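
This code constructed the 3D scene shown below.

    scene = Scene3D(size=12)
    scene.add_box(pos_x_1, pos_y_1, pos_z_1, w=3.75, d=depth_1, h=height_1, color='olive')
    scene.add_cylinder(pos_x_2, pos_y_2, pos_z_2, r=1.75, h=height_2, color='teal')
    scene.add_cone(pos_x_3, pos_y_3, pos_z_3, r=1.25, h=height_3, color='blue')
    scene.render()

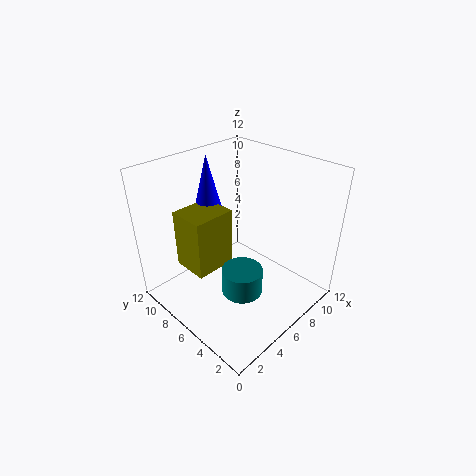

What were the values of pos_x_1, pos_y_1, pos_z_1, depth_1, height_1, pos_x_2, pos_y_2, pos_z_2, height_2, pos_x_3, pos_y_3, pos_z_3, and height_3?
pos_x_1 = 3, pos_y_1 = 7.5, pos_z_1 = 2.5, depth_1 = 3.25, height_1 = 5.25, pos_x_2 = 5.5, pos_y_2 = 5, pos_z_2 = 1.25, height_2 = 2.25, pos_x_3 = 6.5, pos_y_3 = 10.25, pos_z_3 = 7, height_3 = 5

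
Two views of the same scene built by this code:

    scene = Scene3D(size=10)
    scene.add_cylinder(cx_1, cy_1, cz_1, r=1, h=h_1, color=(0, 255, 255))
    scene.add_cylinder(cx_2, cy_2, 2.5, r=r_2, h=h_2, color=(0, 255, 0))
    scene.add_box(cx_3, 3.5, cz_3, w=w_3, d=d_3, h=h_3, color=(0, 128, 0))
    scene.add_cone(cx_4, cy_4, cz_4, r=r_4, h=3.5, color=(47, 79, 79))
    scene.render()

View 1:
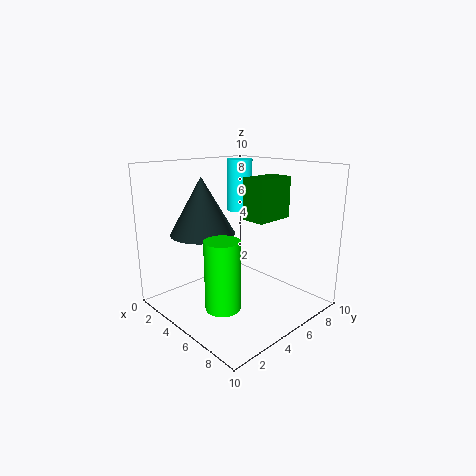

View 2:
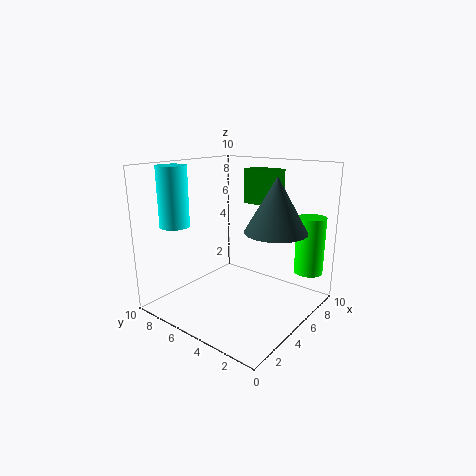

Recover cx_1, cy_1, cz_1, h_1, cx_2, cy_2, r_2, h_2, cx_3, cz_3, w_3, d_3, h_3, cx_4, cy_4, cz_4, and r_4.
cx_1 = 2; cy_1 = 8; cz_1 = 6; h_1 = 4; cx_2 = 8; cy_2 = 1; r_2 = 1; h_2 = 4; cx_3 = 7; cz_3 = 7; w_3 = 1.5; d_3 = 2.5; h_3 = 2.5; cx_4 = 5; cy_4 = 2; cz_4 = 6; r_4 = 2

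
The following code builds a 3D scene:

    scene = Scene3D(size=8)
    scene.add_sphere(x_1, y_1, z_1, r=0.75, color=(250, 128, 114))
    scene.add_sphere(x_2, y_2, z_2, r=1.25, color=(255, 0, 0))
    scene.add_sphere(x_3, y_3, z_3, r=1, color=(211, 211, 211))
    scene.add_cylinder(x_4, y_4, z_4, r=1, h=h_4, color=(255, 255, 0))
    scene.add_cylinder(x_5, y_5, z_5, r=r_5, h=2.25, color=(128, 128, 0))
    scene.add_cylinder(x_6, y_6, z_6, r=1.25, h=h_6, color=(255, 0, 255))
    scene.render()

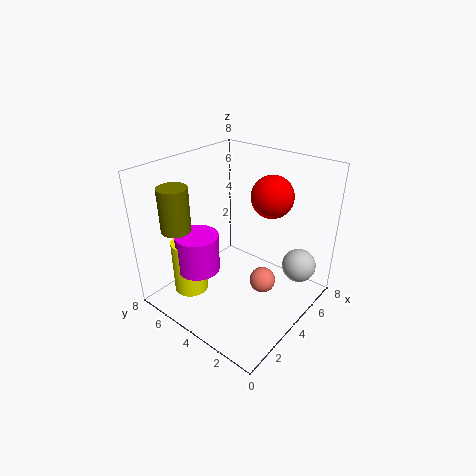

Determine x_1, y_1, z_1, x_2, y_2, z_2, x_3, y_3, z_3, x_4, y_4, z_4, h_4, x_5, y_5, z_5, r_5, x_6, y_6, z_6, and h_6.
x_1 = 4.75; y_1 = 2.75; z_1 = 1.25; x_2 = 6.5; y_2 = 3.5; z_2 = 5.75; x_3 = 6.75; y_3 = 1.5; z_3 = 1.75; x_4 = 2.5; y_4 = 6.5; z_4 = 0.25; h_4 = 3.25; x_5 = 1; y_5 = 5.5; z_5 = 5.25; r_5 = 0.75; x_6 = 2.75; y_6 = 6; z_6 = 1.75; h_6 = 2.25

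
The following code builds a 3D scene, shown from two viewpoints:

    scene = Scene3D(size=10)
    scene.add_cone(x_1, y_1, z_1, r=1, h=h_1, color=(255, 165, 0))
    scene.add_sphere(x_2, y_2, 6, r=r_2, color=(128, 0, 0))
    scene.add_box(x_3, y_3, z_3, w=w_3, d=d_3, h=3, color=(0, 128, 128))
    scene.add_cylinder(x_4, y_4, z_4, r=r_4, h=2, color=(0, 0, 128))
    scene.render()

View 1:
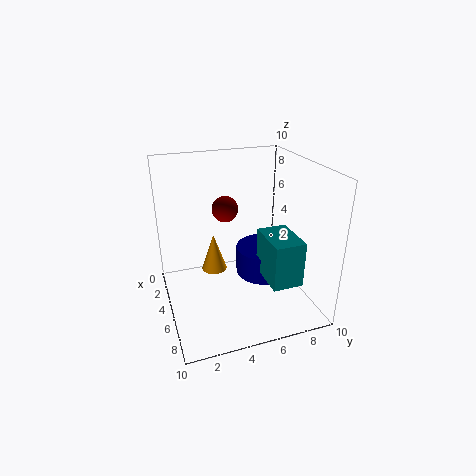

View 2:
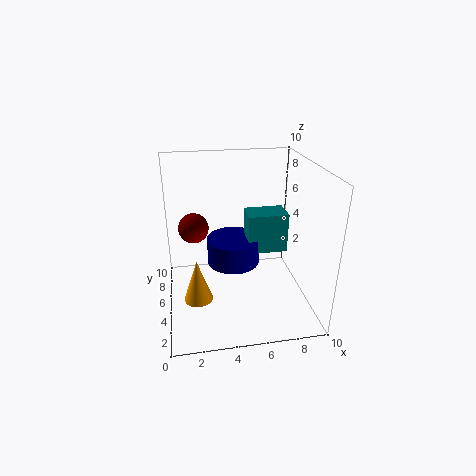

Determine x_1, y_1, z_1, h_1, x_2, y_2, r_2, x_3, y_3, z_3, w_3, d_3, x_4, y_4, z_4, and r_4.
x_1 = 2; y_1 = 4; z_1 = 1; h_1 = 3; x_2 = 2; y_2 = 5; r_2 = 1; x_3 = 6; y_3 = 6; z_3 = 3; w_3 = 3; d_3 = 2; x_4 = 5; y_4 = 7; z_4 = 2; r_4 = 2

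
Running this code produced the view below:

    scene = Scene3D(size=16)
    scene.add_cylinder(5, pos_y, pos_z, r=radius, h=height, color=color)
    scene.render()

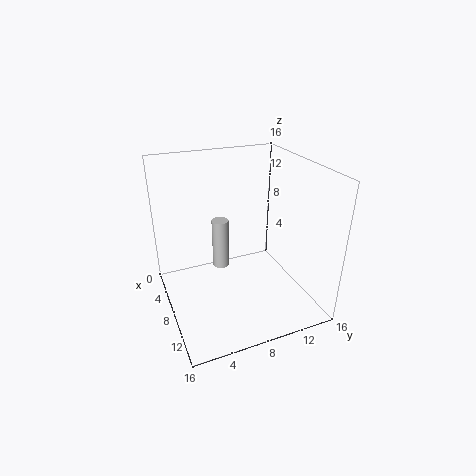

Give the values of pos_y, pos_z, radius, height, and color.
pos_y = 7
pos_z = 3
radius = 1
height = 6
color = 'lightgray'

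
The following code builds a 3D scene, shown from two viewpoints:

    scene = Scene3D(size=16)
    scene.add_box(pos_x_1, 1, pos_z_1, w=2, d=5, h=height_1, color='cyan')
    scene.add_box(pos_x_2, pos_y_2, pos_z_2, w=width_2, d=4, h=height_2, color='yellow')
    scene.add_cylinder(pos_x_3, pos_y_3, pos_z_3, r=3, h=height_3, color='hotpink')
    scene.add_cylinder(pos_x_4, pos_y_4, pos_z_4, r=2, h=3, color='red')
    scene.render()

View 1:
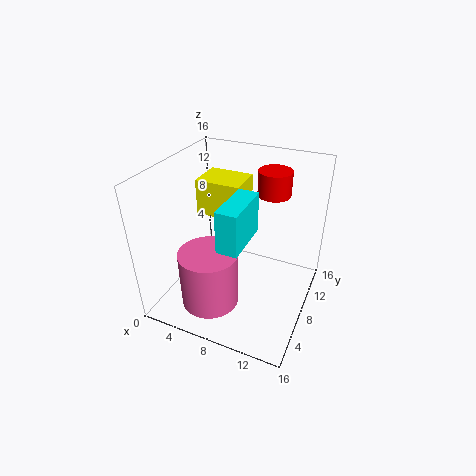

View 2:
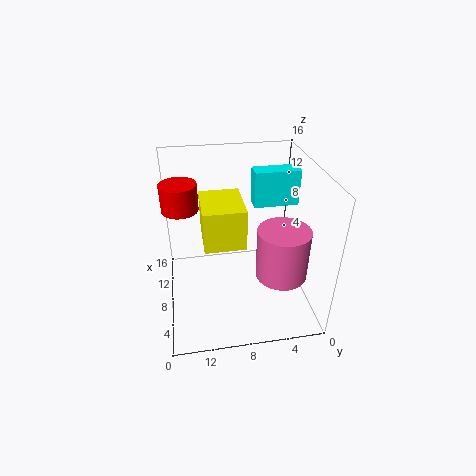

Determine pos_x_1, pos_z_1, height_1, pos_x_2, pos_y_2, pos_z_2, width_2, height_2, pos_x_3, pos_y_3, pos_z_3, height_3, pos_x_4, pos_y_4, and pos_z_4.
pos_x_1 = 9
pos_z_1 = 11
height_1 = 4
pos_x_2 = 3
pos_y_2 = 8
pos_z_2 = 10
width_2 = 5
height_2 = 4
pos_x_3 = 7
pos_y_3 = 3
pos_z_3 = 3
height_3 = 6
pos_x_4 = 10
pos_y_4 = 14
pos_z_4 = 11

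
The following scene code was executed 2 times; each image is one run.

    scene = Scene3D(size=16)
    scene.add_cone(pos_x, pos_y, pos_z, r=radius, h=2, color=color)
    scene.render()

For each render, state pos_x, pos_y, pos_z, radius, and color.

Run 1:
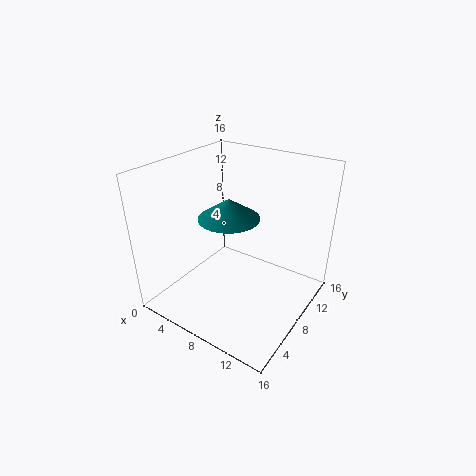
pos_x = 9, pos_y = 5, pos_z = 12, radius = 3, color = 'teal'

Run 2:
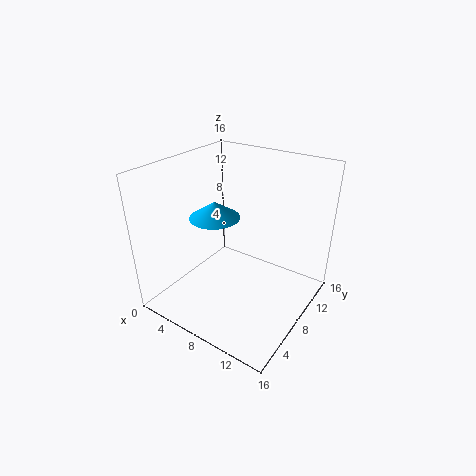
pos_x = 4, pos_y = 9, pos_z = 9, radius = 3, color = 'deepskyblue'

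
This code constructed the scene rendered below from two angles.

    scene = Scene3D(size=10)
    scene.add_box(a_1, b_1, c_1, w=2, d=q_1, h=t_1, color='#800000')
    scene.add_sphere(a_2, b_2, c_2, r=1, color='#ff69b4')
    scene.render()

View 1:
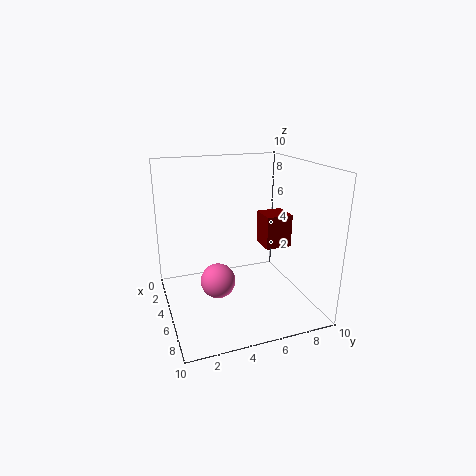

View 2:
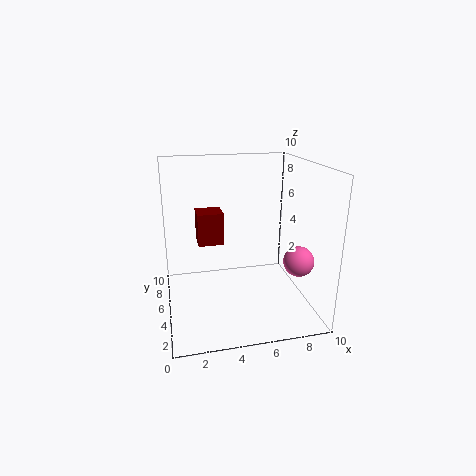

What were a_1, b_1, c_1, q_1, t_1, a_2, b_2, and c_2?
a_1 = 2.5
b_1 = 7.5
c_1 = 3.5
q_1 = 2
t_1 = 2.5
a_2 = 8.5
b_2 = 2.5
c_2 = 4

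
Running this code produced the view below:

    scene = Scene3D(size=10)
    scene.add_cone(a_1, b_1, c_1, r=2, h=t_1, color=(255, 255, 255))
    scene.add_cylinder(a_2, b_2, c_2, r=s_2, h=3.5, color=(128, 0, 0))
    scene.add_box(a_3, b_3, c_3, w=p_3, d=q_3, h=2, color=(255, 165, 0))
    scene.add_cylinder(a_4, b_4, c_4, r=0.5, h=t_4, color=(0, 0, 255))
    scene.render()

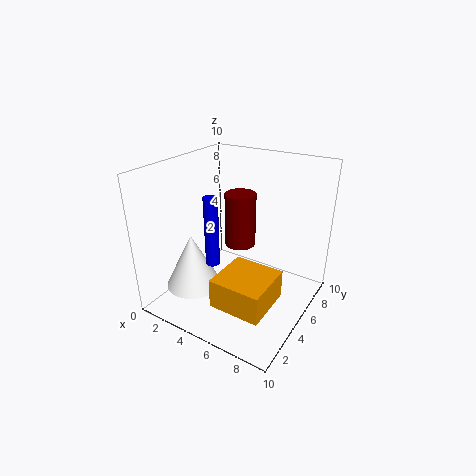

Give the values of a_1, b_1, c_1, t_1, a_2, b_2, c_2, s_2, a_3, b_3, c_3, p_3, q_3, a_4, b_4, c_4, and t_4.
a_1 = 2, b_1 = 3.5, c_1 = 1, t_1 = 4, a_2 = 5.5, b_2 = 4.5, c_2 = 5, s_2 = 1, a_3 = 5, b_3 = 1.5, c_3 = 1.5, p_3 = 3.5, q_3 = 3.5, a_4 = 3.5, b_4 = 4, c_4 = 3, t_4 = 5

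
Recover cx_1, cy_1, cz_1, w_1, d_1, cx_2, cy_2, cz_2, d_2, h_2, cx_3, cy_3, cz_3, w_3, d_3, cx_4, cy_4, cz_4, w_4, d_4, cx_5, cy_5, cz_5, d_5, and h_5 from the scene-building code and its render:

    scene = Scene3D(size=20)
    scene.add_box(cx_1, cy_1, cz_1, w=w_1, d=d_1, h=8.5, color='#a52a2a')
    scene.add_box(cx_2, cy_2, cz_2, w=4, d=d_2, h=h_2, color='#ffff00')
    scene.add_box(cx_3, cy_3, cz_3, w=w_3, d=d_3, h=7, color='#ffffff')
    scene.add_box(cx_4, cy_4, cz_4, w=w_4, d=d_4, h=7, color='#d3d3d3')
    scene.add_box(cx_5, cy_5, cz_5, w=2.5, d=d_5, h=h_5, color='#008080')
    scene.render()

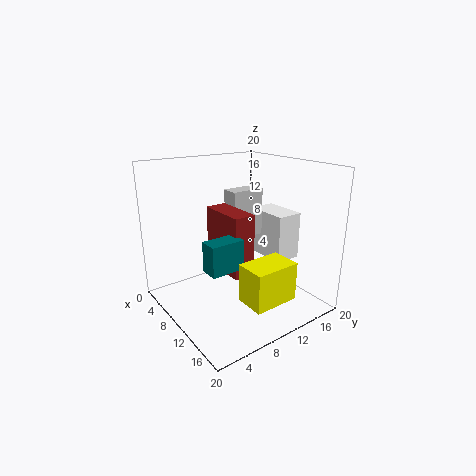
cx_1 = 6, cy_1 = 7.5, cz_1 = 5.5, w_1 = 7, d_1 = 3, cx_2 = 15, cy_2 = 6.5, cz_2 = 4, d_2 = 6, h_2 = 5, cx_3 = 6, cy_3 = 15.5, cz_3 = 5.5, w_3 = 6.5, d_3 = 4, cx_4 = 6, cy_4 = 10.5, cz_4 = 9, w_4 = 2.5, d_4 = 5, cx_5 = 11.5, cy_5 = 3.5, cz_5 = 7.5, d_5 = 4.5, h_5 = 4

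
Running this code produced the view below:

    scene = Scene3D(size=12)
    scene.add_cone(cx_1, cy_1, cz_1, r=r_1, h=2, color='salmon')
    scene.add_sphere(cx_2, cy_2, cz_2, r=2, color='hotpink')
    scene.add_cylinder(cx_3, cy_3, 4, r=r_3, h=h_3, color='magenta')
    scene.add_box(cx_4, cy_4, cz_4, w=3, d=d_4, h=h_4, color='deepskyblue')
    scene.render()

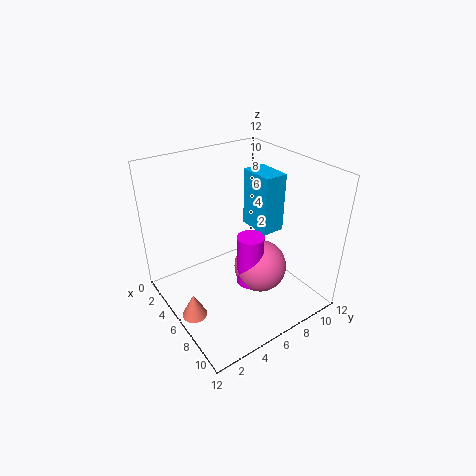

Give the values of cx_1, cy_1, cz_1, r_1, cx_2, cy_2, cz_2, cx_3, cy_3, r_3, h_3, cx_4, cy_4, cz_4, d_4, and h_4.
cx_1 = 7
cy_1 = 1
cz_1 = 1
r_1 = 1
cx_2 = 9
cy_2 = 6
cz_2 = 5
cx_3 = 9
cy_3 = 5
r_3 = 1
h_3 = 4
cx_4 = 4
cy_4 = 8
cz_4 = 6
d_4 = 2
h_4 = 5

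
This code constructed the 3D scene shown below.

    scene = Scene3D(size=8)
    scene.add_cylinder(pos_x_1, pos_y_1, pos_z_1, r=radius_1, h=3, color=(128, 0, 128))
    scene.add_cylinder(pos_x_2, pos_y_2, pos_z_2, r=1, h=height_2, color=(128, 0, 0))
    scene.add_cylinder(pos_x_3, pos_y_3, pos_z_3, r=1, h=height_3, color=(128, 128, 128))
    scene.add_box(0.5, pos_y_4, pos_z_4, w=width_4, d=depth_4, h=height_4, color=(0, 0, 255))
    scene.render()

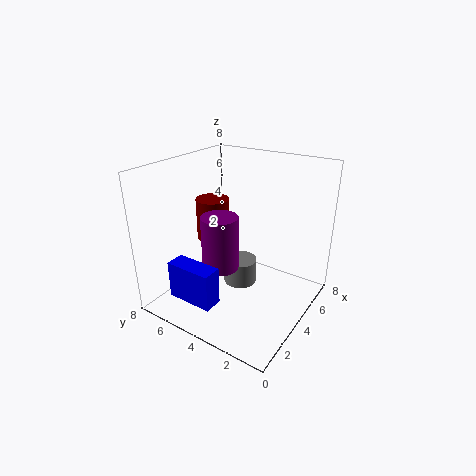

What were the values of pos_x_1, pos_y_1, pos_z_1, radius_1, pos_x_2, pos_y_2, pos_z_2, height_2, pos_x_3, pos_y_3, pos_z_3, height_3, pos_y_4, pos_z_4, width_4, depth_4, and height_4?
pos_x_1 = 3; pos_y_1 = 4.5; pos_z_1 = 2.5; radius_1 = 1; pos_x_2 = 5; pos_y_2 = 6.5; pos_z_2 = 3; height_2 = 2.5; pos_x_3 = 5; pos_y_3 = 4.5; pos_z_3 = 0.5; height_3 = 1.5; pos_y_4 = 3.5; pos_z_4 = 1.5; width_4 = 1; depth_4 = 2.5; height_4 = 2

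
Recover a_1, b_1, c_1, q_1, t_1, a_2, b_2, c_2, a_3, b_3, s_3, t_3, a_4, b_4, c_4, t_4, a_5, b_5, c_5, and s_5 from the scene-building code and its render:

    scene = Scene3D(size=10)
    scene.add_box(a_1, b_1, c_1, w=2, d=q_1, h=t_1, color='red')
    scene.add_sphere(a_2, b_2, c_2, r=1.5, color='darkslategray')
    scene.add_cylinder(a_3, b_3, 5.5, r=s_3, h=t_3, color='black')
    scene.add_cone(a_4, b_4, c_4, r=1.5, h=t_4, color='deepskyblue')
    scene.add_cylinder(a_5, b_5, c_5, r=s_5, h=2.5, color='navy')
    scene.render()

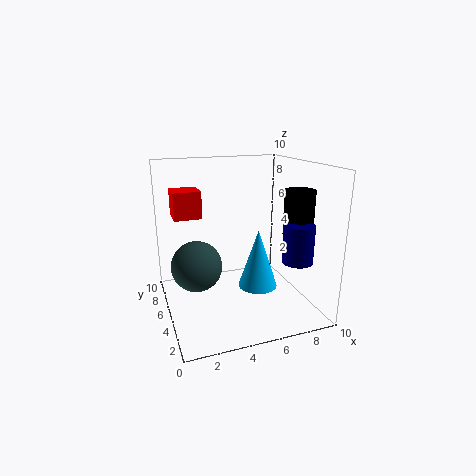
a_1 = 1
b_1 = 7
c_1 = 6
q_1 = 2
t_1 = 2
a_2 = 1.5
b_2 = 2.5
c_2 = 4.5
a_3 = 8.5
b_3 = 3
s_3 = 1
t_3 = 3
a_4 = 7
b_4 = 6
c_4 = 0.5
t_4 = 4.5
a_5 = 8
b_5 = 2
c_5 = 4
s_5 = 1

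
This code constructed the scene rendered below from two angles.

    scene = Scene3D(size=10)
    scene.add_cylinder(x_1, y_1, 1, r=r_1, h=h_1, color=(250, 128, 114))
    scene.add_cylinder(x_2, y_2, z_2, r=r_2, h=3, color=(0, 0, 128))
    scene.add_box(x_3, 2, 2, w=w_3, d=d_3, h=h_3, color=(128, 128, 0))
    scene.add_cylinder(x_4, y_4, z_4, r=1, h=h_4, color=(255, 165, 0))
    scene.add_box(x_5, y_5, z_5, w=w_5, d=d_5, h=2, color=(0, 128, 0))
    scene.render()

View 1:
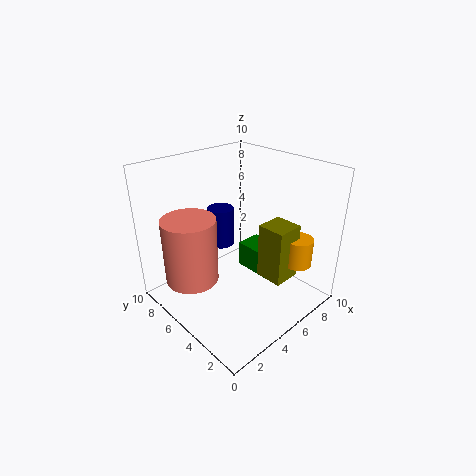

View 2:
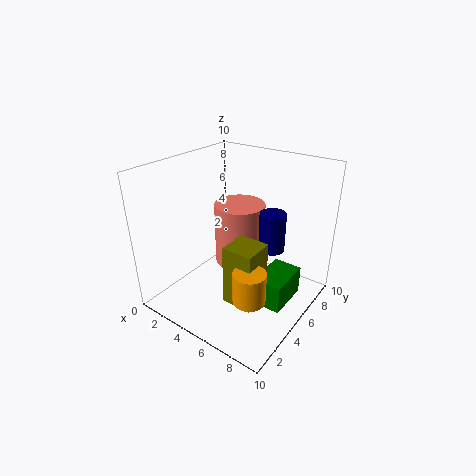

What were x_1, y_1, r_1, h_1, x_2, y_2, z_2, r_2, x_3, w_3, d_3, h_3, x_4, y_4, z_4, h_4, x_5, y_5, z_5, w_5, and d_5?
x_1 = 3, y_1 = 8, r_1 = 2, h_1 = 5, x_2 = 6, y_2 = 8, z_2 = 3, r_2 = 1, x_3 = 6, w_3 = 2, d_3 = 2, h_3 = 4, x_4 = 8, y_4 = 2, z_4 = 3, h_4 = 2, x_5 = 7, y_5 = 4, z_5 = 1, w_5 = 2, d_5 = 3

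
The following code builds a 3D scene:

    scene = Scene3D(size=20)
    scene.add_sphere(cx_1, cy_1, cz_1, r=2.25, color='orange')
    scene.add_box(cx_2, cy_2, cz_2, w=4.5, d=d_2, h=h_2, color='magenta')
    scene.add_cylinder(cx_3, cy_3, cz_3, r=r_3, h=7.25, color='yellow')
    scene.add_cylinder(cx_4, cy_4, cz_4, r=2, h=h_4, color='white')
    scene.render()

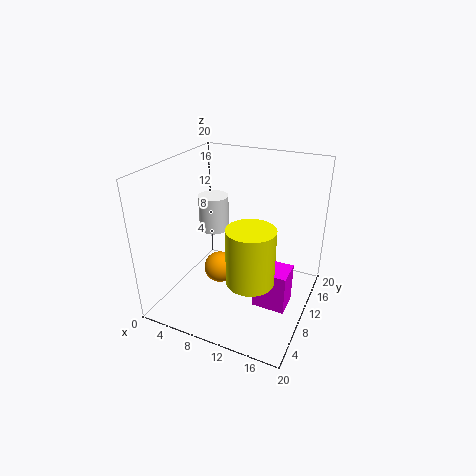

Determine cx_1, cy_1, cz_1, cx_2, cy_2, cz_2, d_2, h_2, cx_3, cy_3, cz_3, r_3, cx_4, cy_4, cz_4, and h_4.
cx_1 = 7.25, cy_1 = 9.5, cz_1 = 4.75, cx_2 = 13.5, cy_2 = 7, cz_2 = 1.75, d_2 = 3.75, h_2 = 5.5, cx_3 = 14, cy_3 = 5, cz_3 = 7.25, r_3 = 3, cx_4 = 6.75, cy_4 = 9.25, cz_4 = 11.25, h_4 = 4.75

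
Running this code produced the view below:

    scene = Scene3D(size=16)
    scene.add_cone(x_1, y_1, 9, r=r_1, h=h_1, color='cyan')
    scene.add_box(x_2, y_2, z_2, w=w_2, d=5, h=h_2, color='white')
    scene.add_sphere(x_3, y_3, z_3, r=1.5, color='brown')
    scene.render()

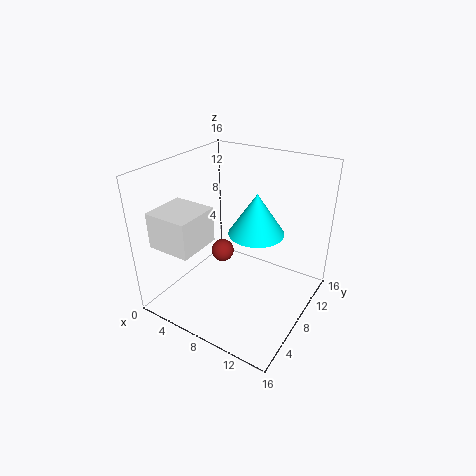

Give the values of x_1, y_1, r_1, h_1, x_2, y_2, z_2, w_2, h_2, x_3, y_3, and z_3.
x_1 = 10
y_1 = 8.5
r_1 = 3
h_1 = 4.5
x_2 = 0.5
y_2 = 2
z_2 = 7.5
w_2 = 5
h_2 = 4
x_3 = 3
y_3 = 12
z_3 = 2.5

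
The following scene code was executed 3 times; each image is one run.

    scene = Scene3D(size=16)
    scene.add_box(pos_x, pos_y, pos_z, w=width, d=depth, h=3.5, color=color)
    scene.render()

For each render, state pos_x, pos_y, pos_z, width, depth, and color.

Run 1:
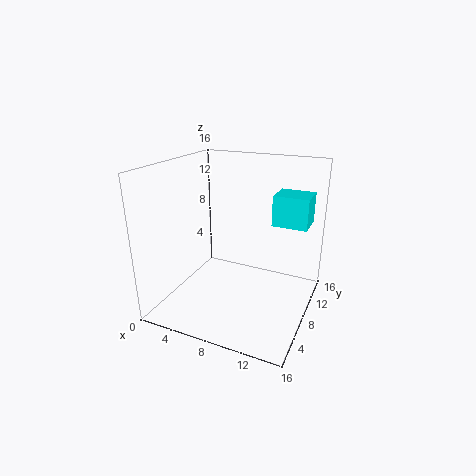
pos_x = 11
pos_y = 10.5
pos_z = 9
width = 4
depth = 3.5
color = 'cyan'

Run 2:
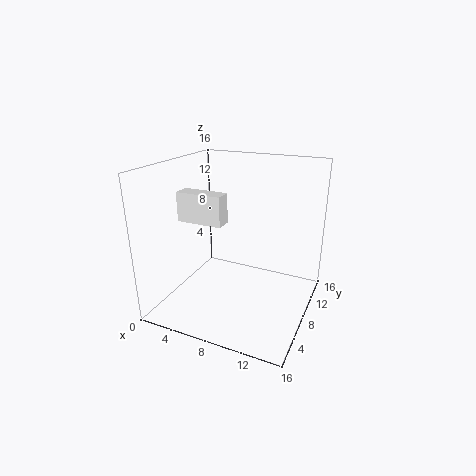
pos_x = 0.5
pos_y = 7.5
pos_z = 9
width = 5.5
depth = 2
color = 'white'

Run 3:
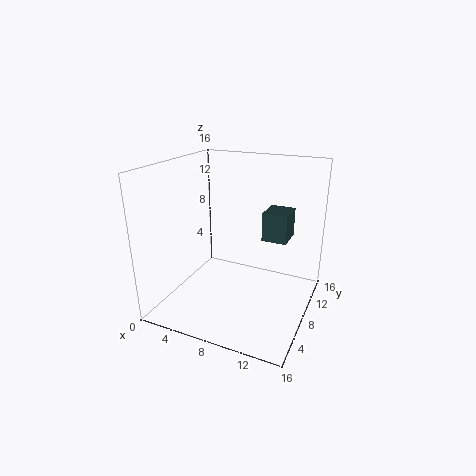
pos_x = 9.5
pos_y = 11.5
pos_z = 6.5
width = 3
depth = 3.5
color = 'darkslategray'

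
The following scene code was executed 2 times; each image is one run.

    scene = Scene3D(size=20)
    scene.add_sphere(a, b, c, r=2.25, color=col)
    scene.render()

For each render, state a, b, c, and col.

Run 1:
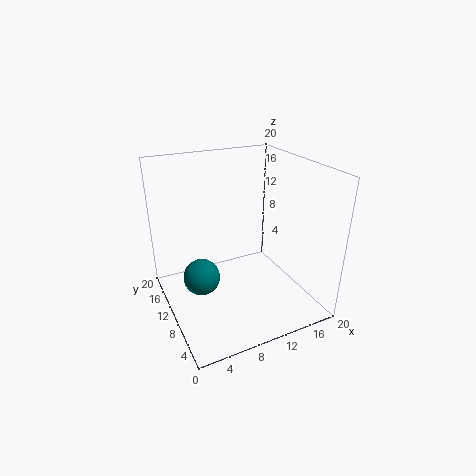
a = 3.25
b = 6.5
c = 7.75
col = 'teal'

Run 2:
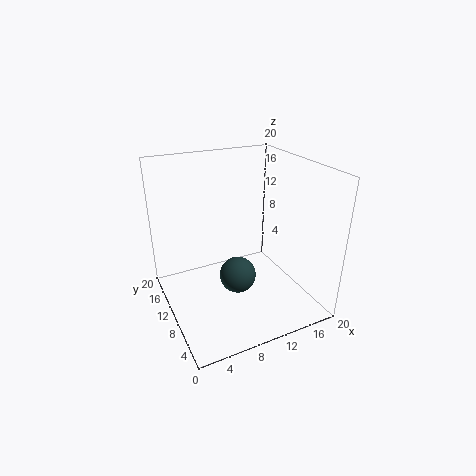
a = 7.5
b = 5
c = 7.75
col = 'darkslategray'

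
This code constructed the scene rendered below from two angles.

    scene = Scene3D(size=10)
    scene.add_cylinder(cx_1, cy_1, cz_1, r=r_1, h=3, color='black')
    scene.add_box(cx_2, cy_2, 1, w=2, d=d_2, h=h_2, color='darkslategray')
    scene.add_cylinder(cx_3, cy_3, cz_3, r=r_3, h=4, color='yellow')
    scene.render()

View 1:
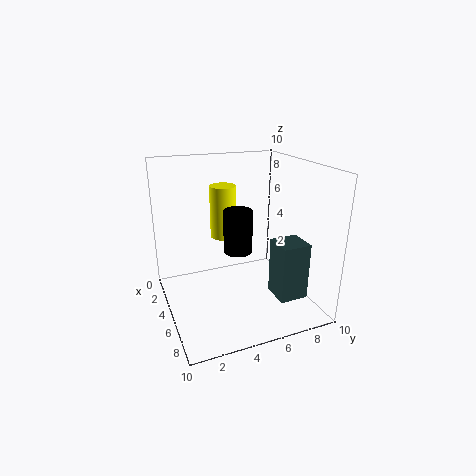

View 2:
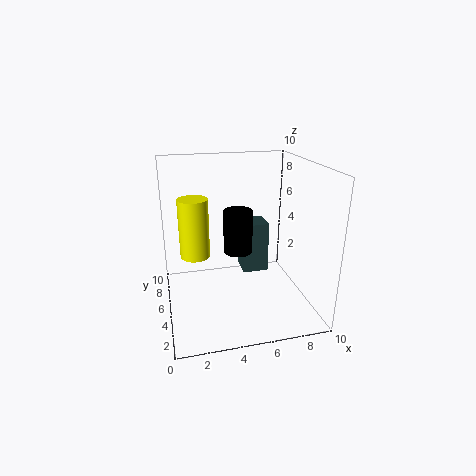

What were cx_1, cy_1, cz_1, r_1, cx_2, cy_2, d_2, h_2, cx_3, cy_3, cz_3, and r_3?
cx_1 = 5, cy_1 = 5, cz_1 = 4, r_1 = 1, cx_2 = 6, cy_2 = 7, d_2 = 2, h_2 = 4, cx_3 = 2, cy_3 = 5, cz_3 = 4, r_3 = 1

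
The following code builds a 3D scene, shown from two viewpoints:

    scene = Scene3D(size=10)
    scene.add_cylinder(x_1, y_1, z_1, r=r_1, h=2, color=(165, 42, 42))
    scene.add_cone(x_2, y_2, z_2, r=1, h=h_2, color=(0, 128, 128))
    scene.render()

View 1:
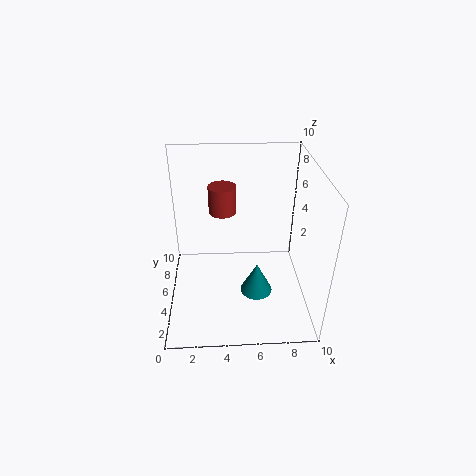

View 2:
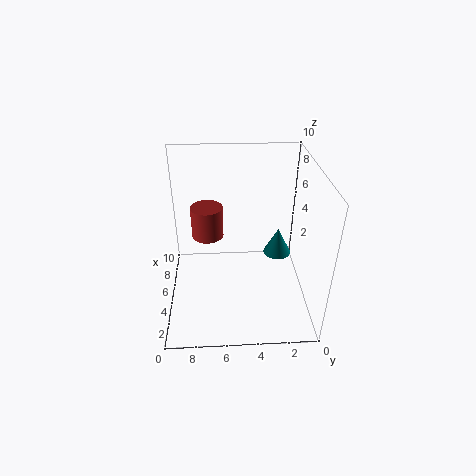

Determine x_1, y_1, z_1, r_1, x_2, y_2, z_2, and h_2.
x_1 = 4
y_1 = 7
z_1 = 6
r_1 = 1
x_2 = 6
y_2 = 2
z_2 = 3
h_2 = 2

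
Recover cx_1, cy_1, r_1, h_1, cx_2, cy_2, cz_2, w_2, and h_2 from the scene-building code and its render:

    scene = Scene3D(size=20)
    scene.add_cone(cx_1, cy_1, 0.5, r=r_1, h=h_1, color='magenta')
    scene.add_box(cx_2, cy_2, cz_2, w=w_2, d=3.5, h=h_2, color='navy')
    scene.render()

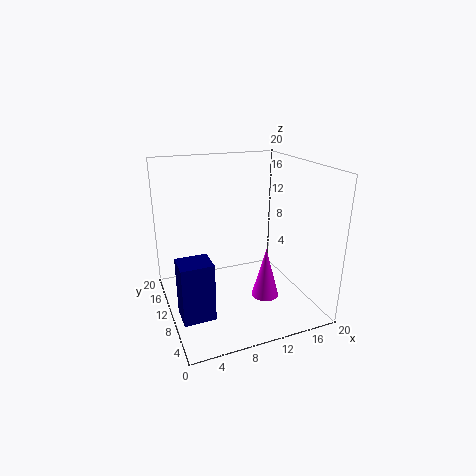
cx_1 = 14, cy_1 = 9, r_1 = 2, h_1 = 7.5, cx_2 = 0.5, cy_2 = 3.5, cz_2 = 2.5, w_2 = 4, h_2 = 7.5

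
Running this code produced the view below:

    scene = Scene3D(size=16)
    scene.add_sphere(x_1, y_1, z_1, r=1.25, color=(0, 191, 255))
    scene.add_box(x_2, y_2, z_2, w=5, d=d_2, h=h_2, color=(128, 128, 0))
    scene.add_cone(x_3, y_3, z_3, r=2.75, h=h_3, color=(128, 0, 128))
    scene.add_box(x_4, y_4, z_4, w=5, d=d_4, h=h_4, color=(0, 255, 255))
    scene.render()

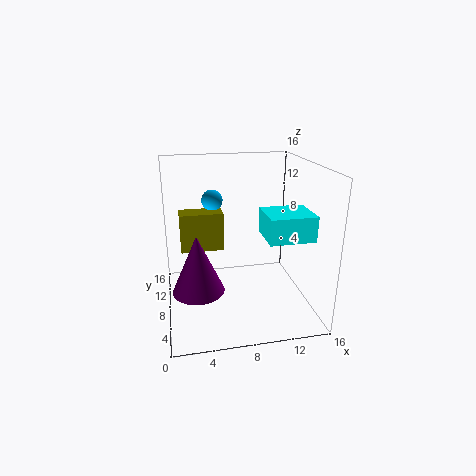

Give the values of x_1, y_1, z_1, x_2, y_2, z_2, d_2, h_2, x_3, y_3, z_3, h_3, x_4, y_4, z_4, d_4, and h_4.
x_1 = 5.75
y_1 = 12.25
z_1 = 11.25
x_2 = 1.75
y_2 = 10
z_2 = 5.75
d_2 = 2.5
h_2 = 4.5
x_3 = 3.25
y_3 = 5.75
z_3 = 3.25
h_3 = 6.25
x_4 = 10.5
y_4 = 4
z_4 = 8.5
d_4 = 4.5
h_4 = 2.75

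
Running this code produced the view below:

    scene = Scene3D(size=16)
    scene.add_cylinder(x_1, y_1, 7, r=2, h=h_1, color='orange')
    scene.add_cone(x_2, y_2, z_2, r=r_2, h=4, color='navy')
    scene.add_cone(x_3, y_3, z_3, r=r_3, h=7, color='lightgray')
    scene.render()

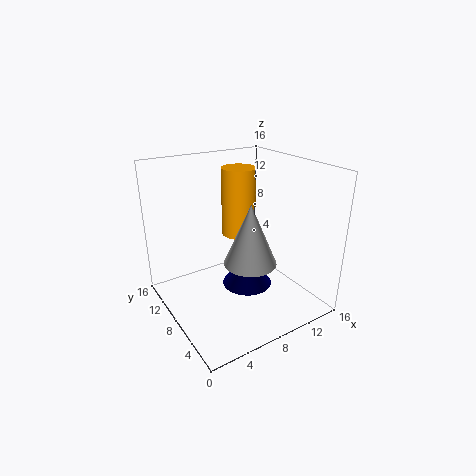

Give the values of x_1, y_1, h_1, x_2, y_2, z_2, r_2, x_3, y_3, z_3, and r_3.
x_1 = 10, y_1 = 11, h_1 = 8, x_2 = 10, y_2 = 9, z_2 = 1, r_2 = 3, x_3 = 9, y_3 = 7, z_3 = 5, r_3 = 3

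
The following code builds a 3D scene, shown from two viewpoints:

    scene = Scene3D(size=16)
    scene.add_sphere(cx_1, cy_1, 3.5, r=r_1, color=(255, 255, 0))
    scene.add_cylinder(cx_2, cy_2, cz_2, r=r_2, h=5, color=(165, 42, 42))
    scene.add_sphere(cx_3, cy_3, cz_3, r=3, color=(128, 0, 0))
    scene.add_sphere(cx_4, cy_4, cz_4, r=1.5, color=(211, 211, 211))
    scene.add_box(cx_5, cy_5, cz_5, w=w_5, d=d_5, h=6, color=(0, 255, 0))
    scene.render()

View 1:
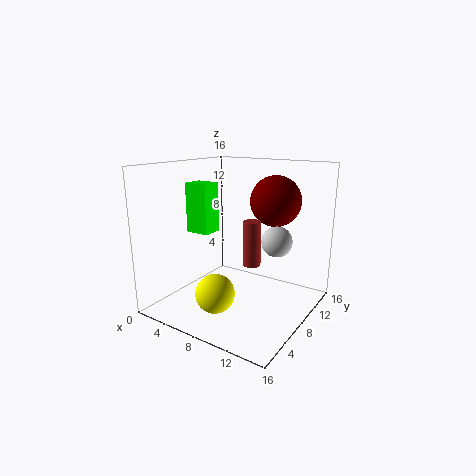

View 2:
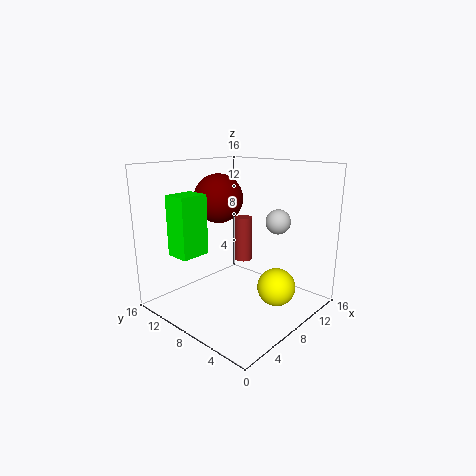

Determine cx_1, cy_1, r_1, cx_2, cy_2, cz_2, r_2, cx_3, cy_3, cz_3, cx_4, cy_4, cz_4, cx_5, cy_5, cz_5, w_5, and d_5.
cx_1 = 8.5; cy_1 = 3; r_1 = 2; cx_2 = 9.5; cy_2 = 8.5; cz_2 = 5; r_2 = 1; cx_3 = 10; cy_3 = 13; cz_3 = 11.5; cx_4 = 13.5; cy_4 = 6.5; cz_4 = 9; cx_5 = 0.5; cy_5 = 8; cz_5 = 7.5; w_5 = 3; d_5 = 2.5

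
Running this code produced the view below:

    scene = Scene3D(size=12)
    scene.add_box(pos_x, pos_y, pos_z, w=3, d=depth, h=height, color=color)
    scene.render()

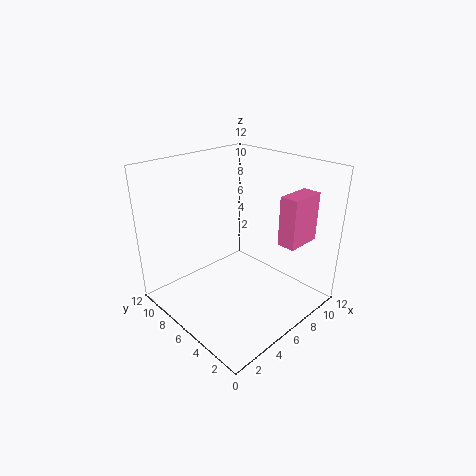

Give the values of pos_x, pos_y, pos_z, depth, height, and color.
pos_x = 7.5; pos_y = 1.5; pos_z = 6; depth = 1.5; height = 4; color = 'hotpink'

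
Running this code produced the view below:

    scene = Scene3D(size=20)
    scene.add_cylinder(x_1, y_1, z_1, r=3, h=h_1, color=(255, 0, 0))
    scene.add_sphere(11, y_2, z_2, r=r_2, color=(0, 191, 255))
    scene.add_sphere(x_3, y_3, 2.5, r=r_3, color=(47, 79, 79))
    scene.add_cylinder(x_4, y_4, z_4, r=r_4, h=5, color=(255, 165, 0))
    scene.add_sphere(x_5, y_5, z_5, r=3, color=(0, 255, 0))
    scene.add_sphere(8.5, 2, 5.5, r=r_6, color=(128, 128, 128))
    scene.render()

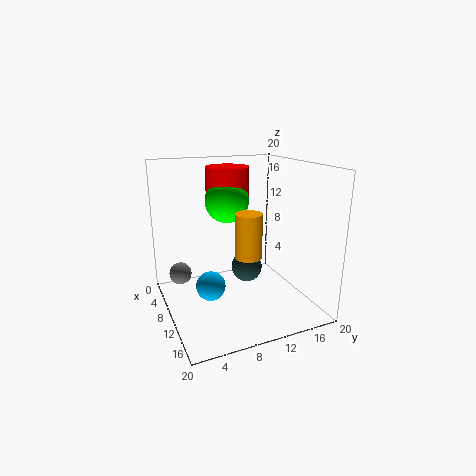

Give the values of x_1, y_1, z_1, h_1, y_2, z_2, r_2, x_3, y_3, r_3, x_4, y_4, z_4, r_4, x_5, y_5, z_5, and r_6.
x_1 = 7.5
y_1 = 9.5
z_1 = 15
h_1 = 4.5
y_2 = 5.5
z_2 = 4
r_2 = 2
x_3 = 4.5
y_3 = 14
r_3 = 2.5
x_4 = 18.5
y_4 = 7.5
z_4 = 11
r_4 = 1.5
x_5 = 8.5
y_5 = 9
z_5 = 15
r_6 = 1.5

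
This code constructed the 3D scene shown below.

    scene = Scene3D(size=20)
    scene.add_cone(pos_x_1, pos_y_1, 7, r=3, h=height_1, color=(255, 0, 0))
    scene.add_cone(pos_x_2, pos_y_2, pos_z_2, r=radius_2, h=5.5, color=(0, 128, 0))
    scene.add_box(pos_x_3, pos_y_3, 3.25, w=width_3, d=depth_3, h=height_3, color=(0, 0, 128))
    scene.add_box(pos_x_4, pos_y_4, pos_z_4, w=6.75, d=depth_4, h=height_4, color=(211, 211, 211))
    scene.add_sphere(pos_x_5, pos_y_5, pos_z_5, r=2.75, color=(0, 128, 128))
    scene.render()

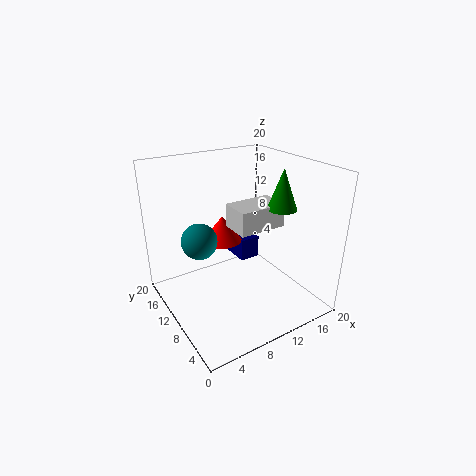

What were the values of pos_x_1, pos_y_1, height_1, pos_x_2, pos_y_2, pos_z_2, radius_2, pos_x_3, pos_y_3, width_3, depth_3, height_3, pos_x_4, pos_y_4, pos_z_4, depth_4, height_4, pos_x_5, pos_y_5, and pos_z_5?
pos_x_1 = 10.75, pos_y_1 = 15.75, height_1 = 4, pos_x_2 = 15, pos_y_2 = 7, pos_z_2 = 14.25, radius_2 = 2, pos_x_3 = 13.25, pos_y_3 = 14, width_3 = 3.25, depth_3 = 4.75, height_3 = 3.5, pos_x_4 = 9, pos_y_4 = 7.25, pos_z_4 = 11.5, depth_4 = 4.25, height_4 = 3.25, pos_x_5 = 6.75, pos_y_5 = 15.75, pos_z_5 = 7.75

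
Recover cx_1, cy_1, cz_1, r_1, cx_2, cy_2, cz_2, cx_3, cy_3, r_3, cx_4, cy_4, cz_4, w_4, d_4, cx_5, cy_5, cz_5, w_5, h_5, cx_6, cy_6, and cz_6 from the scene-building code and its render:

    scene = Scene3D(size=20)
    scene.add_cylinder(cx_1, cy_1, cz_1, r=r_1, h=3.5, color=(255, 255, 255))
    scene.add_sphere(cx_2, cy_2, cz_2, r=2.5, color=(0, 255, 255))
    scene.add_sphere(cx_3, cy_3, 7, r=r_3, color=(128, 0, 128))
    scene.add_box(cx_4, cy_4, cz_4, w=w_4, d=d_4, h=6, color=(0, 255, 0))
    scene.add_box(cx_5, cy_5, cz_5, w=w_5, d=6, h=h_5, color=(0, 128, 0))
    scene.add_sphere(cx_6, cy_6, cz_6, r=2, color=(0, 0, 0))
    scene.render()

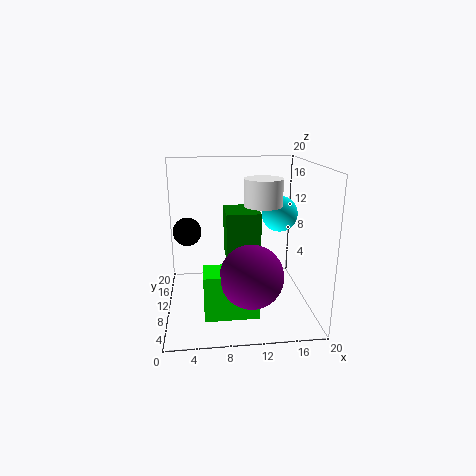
cx_1 = 13
cy_1 = 8
cz_1 = 15
r_1 = 2.5
cx_2 = 16
cy_2 = 11
cz_2 = 13
cx_3 = 11
cy_3 = 4
r_3 = 4
cx_4 = 5
cy_4 = 3
cz_4 = 1.5
w_4 = 7
d_4 = 4
cx_5 = 8.5
cy_5 = 11
cz_5 = 6
w_5 = 5
h_5 = 7
cx_6 = 3
cy_6 = 12
cz_6 = 10.5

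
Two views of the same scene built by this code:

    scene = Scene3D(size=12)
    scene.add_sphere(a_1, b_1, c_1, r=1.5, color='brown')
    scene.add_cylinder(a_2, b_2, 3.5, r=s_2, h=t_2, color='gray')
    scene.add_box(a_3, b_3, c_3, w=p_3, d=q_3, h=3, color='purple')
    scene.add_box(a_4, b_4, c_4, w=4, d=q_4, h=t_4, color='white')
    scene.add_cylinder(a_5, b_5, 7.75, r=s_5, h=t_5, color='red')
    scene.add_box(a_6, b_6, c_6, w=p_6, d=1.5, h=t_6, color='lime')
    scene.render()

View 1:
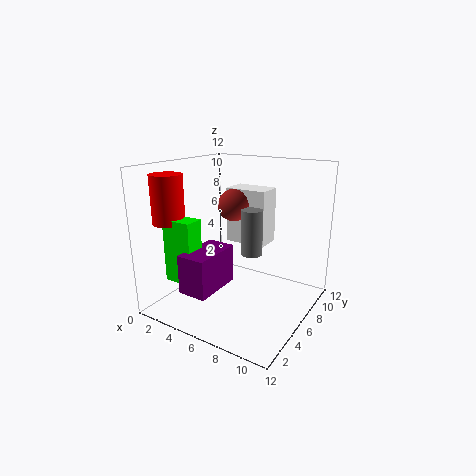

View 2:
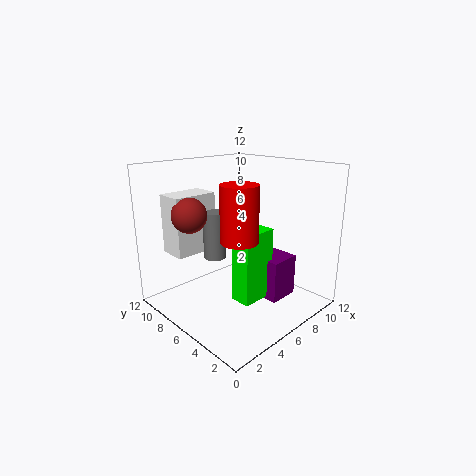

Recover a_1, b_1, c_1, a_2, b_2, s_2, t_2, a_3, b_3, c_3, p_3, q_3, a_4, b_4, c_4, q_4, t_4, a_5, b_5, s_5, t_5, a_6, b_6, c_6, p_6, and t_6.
a_1 = 3.5; b_1 = 9.25; c_1 = 7.75; a_2 = 5.75; b_2 = 8.75; s_2 = 1; t_2 = 4.25; a_3 = 4.25; b_3 = 0.5; c_3 = 3; p_3 = 2.25; q_3 = 4; a_4 = 2.5; b_4 = 9.5; c_4 = 4; q_4 = 2.5; t_4 = 5.25; a_5 = 2.25; b_5 = 2; s_5 = 1.25; t_5 = 3.75; a_6 = 2.25; b_6 = 1.25; c_6 = 3.25; p_6 = 2.5; t_6 = 5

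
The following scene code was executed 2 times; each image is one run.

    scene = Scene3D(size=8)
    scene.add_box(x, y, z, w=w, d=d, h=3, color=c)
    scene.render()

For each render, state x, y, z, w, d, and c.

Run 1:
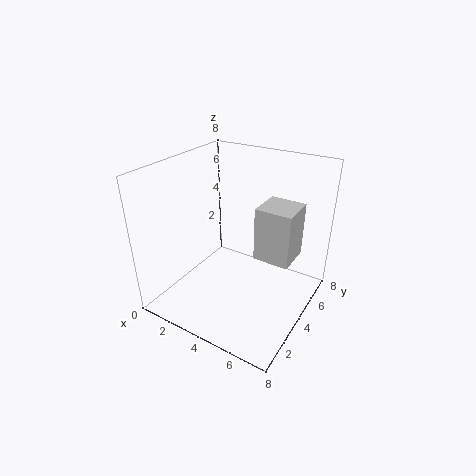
x = 5; y = 4; z = 3; w = 2; d = 2; c = 'lightgray'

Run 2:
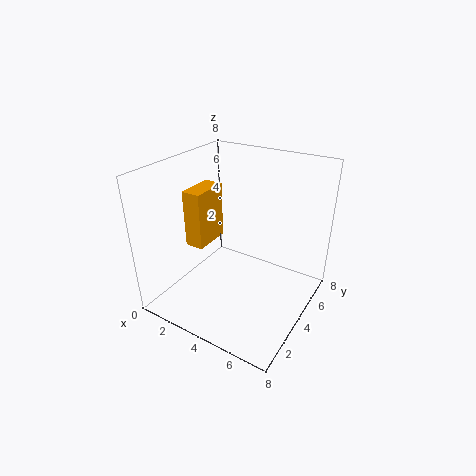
x = 2; y = 2; z = 4; w = 1; d = 2; c = 'orange'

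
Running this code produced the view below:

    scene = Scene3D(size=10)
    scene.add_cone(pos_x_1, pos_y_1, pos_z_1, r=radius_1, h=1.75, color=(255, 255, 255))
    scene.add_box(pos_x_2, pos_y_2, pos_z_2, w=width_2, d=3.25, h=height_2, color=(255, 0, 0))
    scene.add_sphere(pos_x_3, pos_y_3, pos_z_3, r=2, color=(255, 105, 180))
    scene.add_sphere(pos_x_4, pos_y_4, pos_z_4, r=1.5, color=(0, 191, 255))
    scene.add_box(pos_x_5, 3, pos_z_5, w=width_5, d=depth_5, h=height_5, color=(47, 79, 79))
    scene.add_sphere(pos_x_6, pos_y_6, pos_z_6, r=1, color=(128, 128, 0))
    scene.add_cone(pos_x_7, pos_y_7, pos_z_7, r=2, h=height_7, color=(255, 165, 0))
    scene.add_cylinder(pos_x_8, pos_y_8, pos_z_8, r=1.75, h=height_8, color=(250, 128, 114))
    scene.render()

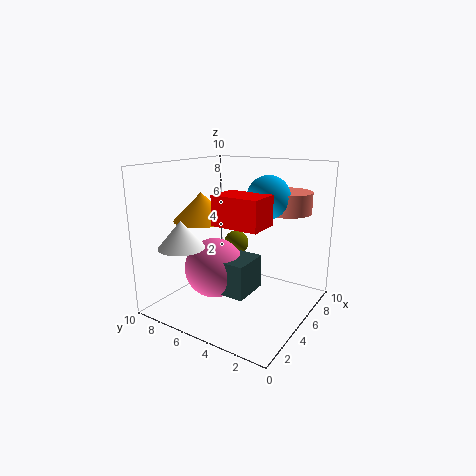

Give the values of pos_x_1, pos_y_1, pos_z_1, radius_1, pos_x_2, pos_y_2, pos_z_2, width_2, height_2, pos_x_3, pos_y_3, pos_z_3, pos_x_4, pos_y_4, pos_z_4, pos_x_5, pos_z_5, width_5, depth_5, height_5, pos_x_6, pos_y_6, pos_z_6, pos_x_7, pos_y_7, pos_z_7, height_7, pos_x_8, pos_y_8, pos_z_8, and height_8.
pos_x_1 = 1.5; pos_y_1 = 7; pos_z_1 = 5; radius_1 = 1.5; pos_x_2 = 3; pos_y_2 = 2.5; pos_z_2 = 6.25; width_2 = 2.25; height_2 = 2; pos_x_3 = 3.25; pos_y_3 = 5.75; pos_z_3 = 3.25; pos_x_4 = 6.5; pos_y_4 = 3.5; pos_z_4 = 7.75; pos_x_5 = 2.25; pos_z_5 = 2; width_5 = 2.5; depth_5 = 2; height_5 = 2.25; pos_x_6 = 8.25; pos_y_6 = 7.25; pos_z_6 = 3.25; pos_x_7 = 4.5; pos_y_7 = 7.75; pos_z_7 = 6; height_7 = 2; pos_x_8 = 8; pos_y_8 = 2.75; pos_z_8 = 6.5; height_8 = 1.5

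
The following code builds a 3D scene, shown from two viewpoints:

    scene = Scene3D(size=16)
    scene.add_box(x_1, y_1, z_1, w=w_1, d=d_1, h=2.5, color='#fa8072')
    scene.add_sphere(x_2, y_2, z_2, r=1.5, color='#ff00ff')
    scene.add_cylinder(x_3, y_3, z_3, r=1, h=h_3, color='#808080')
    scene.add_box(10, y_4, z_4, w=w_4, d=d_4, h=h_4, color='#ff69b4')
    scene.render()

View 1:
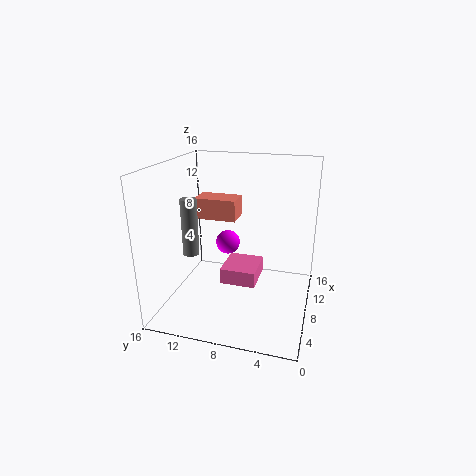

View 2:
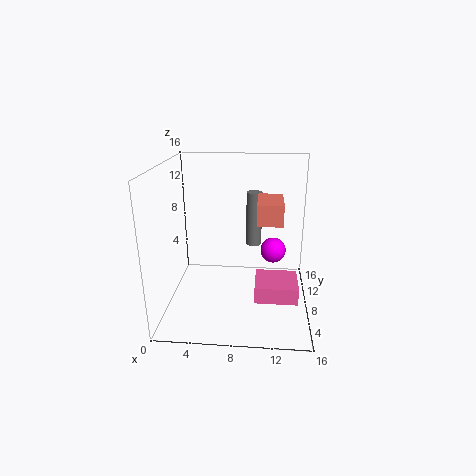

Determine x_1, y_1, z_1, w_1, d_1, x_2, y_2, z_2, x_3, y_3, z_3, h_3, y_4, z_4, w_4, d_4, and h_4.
x_1 = 10; y_1 = 9; z_1 = 9; w_1 = 3; d_1 = 5; x_2 = 12; y_2 = 10.5; z_2 = 5.5; x_3 = 9.5; y_3 = 14.5; z_3 = 4.5; h_3 = 7; y_4 = 6.5; z_4 = 0.5; w_4 = 5; d_4 = 4.5; h_4 = 2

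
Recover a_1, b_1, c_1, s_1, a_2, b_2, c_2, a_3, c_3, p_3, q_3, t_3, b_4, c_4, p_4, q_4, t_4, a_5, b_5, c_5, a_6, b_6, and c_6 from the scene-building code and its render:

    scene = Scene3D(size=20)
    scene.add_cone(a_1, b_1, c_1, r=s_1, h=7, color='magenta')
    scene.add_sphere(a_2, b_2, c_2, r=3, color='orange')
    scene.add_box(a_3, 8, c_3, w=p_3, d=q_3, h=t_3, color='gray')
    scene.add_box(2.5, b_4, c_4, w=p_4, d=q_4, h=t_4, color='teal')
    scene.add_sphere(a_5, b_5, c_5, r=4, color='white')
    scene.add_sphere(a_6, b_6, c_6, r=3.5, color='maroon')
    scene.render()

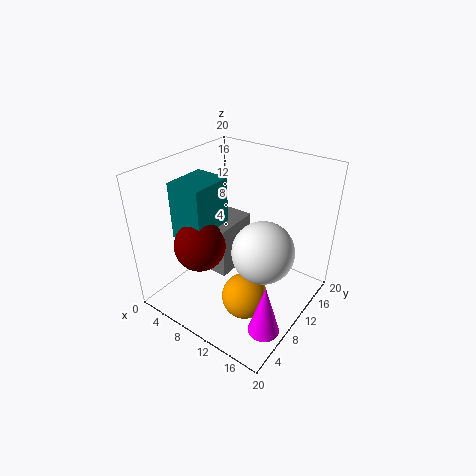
a_1 = 18, b_1 = 4.5, c_1 = 2, s_1 = 2, a_2 = 14, b_2 = 6, c_2 = 4.5, a_3 = 5, c_3 = 4, p_3 = 4, q_3 = 6.5, t_3 = 7.5, b_4 = 5, c_4 = 10, p_4 = 5, q_4 = 6, t_4 = 8, a_5 = 15, b_5 = 8.5, c_5 = 10.5, a_6 = 6.5, b_6 = 6, c_6 = 9.5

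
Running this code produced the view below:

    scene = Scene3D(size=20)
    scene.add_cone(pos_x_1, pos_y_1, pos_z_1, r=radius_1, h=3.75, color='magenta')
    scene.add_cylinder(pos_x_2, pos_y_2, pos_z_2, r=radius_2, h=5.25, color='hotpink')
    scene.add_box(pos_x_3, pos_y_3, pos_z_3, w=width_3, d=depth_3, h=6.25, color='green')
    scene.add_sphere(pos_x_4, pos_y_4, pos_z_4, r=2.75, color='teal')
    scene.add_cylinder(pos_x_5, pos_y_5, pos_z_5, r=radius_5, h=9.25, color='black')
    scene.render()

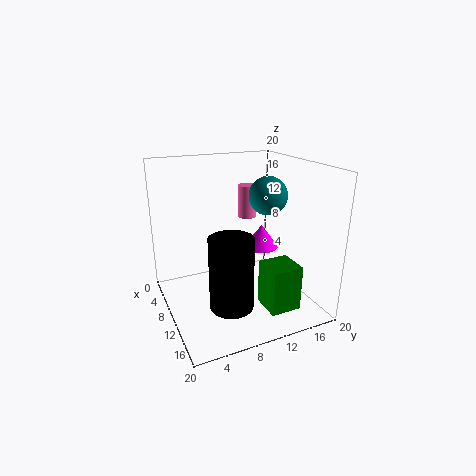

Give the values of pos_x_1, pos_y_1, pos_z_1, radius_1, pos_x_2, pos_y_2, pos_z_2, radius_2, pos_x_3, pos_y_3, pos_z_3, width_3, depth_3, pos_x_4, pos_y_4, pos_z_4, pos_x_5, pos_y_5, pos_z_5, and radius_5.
pos_x_1 = 5, pos_y_1 = 16.5, pos_z_1 = 5.5, radius_1 = 2.75, pos_x_2 = 2, pos_y_2 = 15.25, pos_z_2 = 10, radius_2 = 1.5, pos_x_3 = 13, pos_y_3 = 11.75, pos_z_3 = 1.25, width_3 = 4.25, depth_3 = 4.25, pos_x_4 = 9.25, pos_y_4 = 15, pos_z_4 = 15.25, pos_x_5 = 15.75, pos_y_5 = 6.5, pos_z_5 = 3.5, radius_5 = 2.75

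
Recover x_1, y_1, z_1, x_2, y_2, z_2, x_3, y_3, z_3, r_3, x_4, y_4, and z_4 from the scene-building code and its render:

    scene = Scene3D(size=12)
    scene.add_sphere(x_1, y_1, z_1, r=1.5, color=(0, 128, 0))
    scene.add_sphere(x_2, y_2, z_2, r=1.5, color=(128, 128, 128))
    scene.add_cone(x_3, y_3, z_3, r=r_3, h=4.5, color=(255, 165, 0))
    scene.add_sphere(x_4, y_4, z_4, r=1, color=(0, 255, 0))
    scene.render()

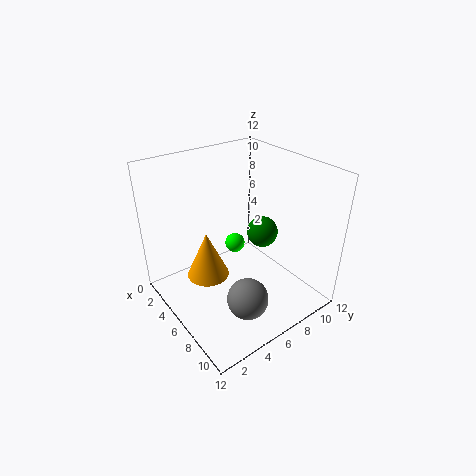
x_1 = 4
y_1 = 10.5
z_1 = 4
x_2 = 10.5
y_2 = 3.5
z_2 = 4
x_3 = 2.5
y_3 = 5
z_3 = 0.5
r_3 = 2
x_4 = 1.5
y_4 = 9
z_4 = 2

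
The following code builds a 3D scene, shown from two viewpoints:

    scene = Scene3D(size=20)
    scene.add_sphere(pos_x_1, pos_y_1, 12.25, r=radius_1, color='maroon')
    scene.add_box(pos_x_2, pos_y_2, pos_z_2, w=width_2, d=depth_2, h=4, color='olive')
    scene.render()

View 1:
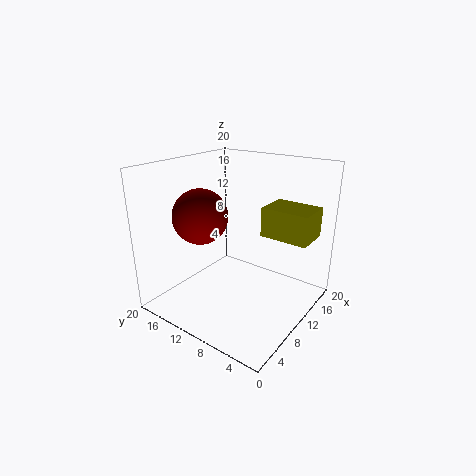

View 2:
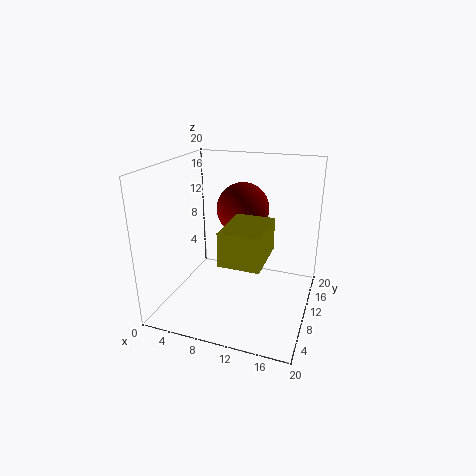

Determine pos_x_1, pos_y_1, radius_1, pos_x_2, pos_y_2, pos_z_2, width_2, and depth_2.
pos_x_1 = 8.75, pos_y_1 = 15.75, radius_1 = 4, pos_x_2 = 11, pos_y_2 = 0.5, pos_z_2 = 10.75, width_2 = 4.75, depth_2 = 6.5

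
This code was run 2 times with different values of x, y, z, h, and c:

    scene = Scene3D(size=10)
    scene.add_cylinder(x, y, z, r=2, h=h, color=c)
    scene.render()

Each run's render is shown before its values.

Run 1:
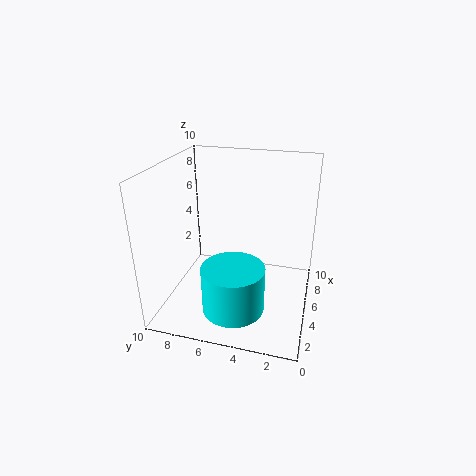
x = 2; y = 4.5; z = 1.5; h = 3; c = 'cyan'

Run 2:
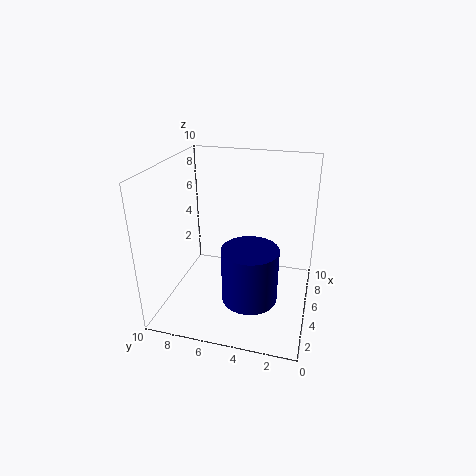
x = 4.5; y = 4; z = 0.5; h = 4; c = 'navy'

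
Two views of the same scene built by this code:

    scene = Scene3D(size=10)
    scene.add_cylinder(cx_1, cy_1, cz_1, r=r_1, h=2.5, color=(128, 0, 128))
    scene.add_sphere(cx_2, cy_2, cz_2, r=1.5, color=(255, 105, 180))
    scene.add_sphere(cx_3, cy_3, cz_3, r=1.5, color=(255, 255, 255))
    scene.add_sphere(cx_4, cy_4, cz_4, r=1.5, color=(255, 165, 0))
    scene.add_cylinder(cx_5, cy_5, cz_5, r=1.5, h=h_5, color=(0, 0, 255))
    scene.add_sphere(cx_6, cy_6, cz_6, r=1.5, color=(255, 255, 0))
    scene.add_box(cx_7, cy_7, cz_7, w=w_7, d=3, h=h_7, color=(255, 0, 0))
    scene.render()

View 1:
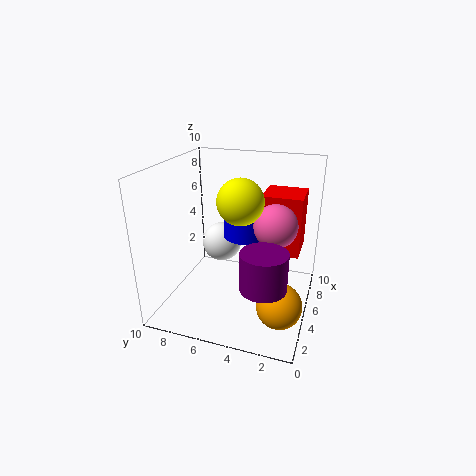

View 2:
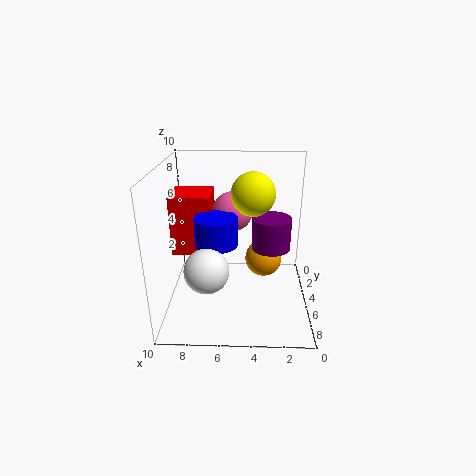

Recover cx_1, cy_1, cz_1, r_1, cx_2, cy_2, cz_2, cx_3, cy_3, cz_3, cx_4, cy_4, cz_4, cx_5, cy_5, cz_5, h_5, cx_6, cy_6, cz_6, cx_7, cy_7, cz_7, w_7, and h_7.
cx_1 = 2.5; cy_1 = 2.5; cz_1 = 3; r_1 = 1.5; cx_2 = 5.5; cy_2 = 2.5; cz_2 = 6; cx_3 = 7; cy_3 = 7; cz_3 = 3.5; cx_4 = 3; cy_4 = 1.5; cz_4 = 1.5; cx_5 = 6.5; cy_5 = 5; cz_5 = 4.5; h_5 = 2; cx_6 = 4; cy_6 = 4.5; cz_6 = 8; cx_7 = 7; cy_7 = 1; cz_7 = 3; w_7 = 3; h_7 = 4.5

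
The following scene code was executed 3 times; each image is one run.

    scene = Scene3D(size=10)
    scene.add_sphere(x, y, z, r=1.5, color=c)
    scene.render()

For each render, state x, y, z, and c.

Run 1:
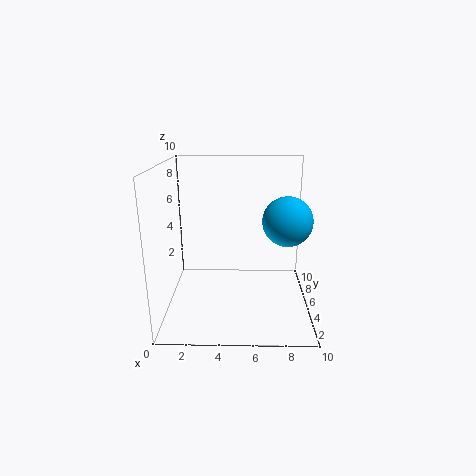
x = 8; y = 2.5; z = 7; c = 'deepskyblue'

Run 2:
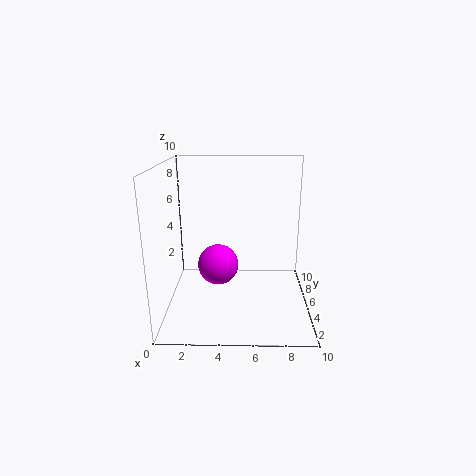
x = 3.5; y = 6; z = 2.5; c = 'magenta'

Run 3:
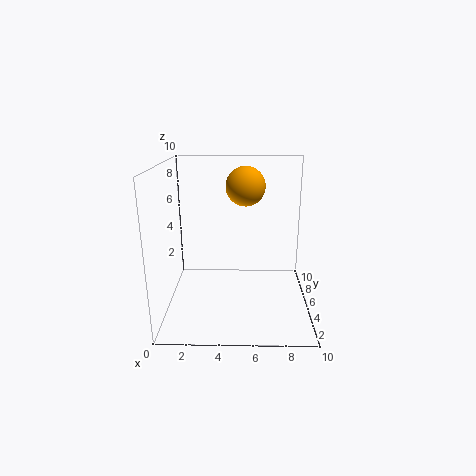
x = 5.5; y = 8; z = 8; c = 'orange'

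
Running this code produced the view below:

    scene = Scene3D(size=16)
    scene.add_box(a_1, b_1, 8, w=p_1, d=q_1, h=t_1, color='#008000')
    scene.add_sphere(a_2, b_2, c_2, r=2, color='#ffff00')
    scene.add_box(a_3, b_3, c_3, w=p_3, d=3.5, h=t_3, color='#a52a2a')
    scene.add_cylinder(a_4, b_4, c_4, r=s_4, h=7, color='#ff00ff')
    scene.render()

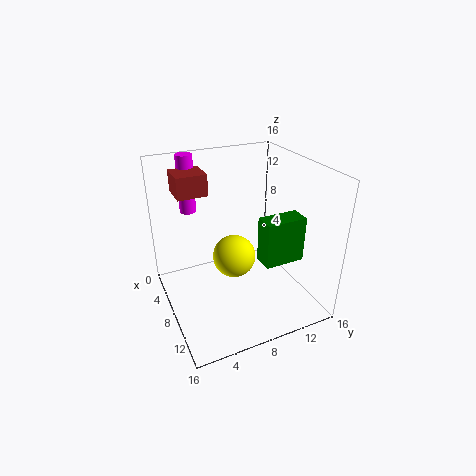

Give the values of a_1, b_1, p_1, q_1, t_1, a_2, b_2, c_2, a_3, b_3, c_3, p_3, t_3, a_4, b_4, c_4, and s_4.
a_1 = 12.5, b_1 = 8, p_1 = 2, q_1 = 4, t_1 = 4.5, a_2 = 12.5, b_2 = 5.5, c_2 = 9, a_3 = 1, b_3 = 2.5, c_3 = 12, p_3 = 3.5, t_3 = 2.5, a_4 = 1, b_4 = 4.5, c_4 = 9, s_4 = 1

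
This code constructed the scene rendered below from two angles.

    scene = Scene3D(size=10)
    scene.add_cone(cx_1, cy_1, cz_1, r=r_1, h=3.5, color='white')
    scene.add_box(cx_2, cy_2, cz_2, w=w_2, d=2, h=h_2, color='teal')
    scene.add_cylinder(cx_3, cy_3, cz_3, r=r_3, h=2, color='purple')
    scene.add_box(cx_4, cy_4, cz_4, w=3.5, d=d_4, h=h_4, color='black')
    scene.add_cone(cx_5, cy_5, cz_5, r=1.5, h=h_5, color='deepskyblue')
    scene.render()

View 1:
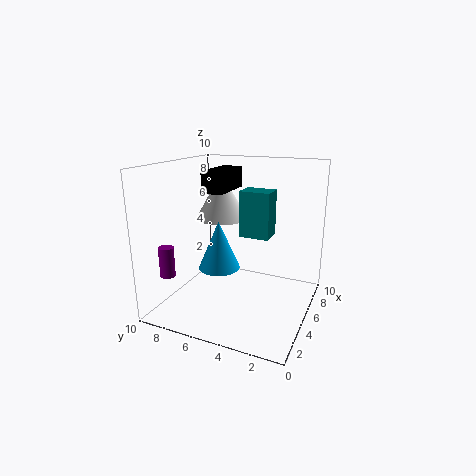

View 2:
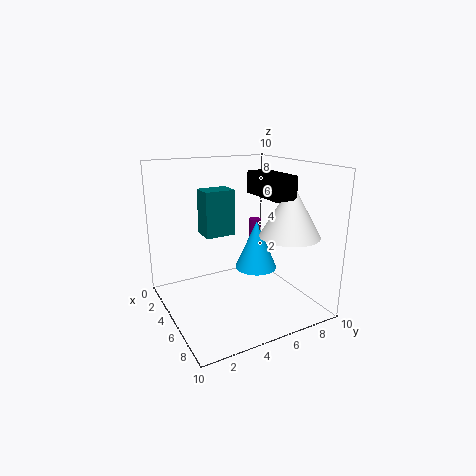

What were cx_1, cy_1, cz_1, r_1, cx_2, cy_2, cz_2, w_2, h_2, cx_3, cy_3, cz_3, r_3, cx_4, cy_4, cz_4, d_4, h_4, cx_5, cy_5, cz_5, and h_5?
cx_1 = 7.5; cy_1 = 7.5; cz_1 = 5.5; r_1 = 2; cx_2 = 4; cy_2 = 2.5; cz_2 = 5.5; w_2 = 1.5; h_2 = 3; cx_3 = 1.5; cy_3 = 8.5; cz_3 = 3; r_3 = 0.5; cx_4 = 4.5; cy_4 = 6; cz_4 = 8; d_4 = 1.5; h_4 = 1.5; cx_5 = 5; cy_5 = 6.5; cz_5 = 2.5; h_5 = 3.5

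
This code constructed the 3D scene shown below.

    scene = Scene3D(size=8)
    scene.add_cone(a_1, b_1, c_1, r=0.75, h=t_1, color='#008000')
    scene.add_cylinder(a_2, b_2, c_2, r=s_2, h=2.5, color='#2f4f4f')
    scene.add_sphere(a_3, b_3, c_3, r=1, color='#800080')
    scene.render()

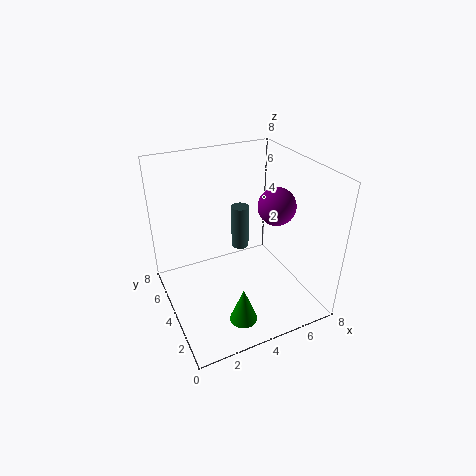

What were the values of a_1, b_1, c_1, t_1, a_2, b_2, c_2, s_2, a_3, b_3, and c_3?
a_1 = 3.25, b_1 = 1.75, c_1 = 0.25, t_1 = 2, a_2 = 4.5, b_2 = 4.75, c_2 = 3, s_2 = 0.5, a_3 = 5.75, b_3 = 3, c_3 = 6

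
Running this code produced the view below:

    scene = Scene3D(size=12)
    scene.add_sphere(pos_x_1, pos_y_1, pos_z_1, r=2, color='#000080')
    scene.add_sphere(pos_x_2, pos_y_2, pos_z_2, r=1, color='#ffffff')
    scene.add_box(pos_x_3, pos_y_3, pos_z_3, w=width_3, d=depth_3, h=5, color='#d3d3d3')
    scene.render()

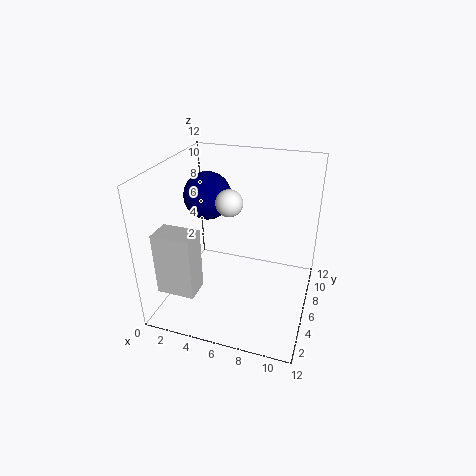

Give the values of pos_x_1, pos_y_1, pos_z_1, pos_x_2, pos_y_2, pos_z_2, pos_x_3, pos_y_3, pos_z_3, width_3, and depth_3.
pos_x_1 = 3, pos_y_1 = 7, pos_z_1 = 9, pos_x_2 = 6, pos_y_2 = 4, pos_z_2 = 10, pos_x_3 = 1, pos_y_3 = 1, pos_z_3 = 3, width_3 = 3, depth_3 = 2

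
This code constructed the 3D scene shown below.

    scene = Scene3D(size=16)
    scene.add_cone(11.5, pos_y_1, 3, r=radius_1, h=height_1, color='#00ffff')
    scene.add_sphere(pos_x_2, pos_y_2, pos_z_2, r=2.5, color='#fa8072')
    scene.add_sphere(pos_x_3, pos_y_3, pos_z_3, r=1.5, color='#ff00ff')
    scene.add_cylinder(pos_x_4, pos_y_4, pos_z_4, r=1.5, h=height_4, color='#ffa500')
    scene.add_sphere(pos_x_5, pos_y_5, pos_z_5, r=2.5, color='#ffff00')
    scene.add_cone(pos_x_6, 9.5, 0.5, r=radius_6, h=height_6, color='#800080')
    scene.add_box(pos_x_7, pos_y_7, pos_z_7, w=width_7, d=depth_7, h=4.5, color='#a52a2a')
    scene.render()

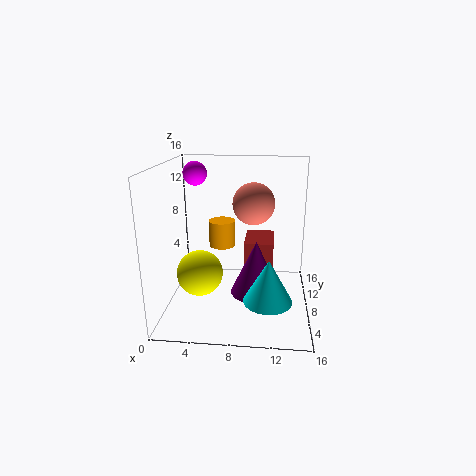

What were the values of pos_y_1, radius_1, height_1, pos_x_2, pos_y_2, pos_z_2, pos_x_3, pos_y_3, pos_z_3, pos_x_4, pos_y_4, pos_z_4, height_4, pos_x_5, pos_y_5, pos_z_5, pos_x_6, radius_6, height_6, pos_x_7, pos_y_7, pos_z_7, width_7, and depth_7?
pos_y_1 = 3.5, radius_1 = 2.5, height_1 = 4.5, pos_x_2 = 9.5, pos_y_2 = 11.5, pos_z_2 = 11, pos_x_3 = 2, pos_y_3 = 14, pos_z_3 = 14, pos_x_4 = 6, pos_y_4 = 9.5, pos_z_4 = 6.5, height_4 = 3, pos_x_5 = 4, pos_y_5 = 6, pos_z_5 = 4.5, pos_x_6 = 10, radius_6 = 3, height_6 = 6.5, pos_x_7 = 8.5, pos_y_7 = 10, pos_z_7 = 2, width_7 = 3.5, depth_7 = 5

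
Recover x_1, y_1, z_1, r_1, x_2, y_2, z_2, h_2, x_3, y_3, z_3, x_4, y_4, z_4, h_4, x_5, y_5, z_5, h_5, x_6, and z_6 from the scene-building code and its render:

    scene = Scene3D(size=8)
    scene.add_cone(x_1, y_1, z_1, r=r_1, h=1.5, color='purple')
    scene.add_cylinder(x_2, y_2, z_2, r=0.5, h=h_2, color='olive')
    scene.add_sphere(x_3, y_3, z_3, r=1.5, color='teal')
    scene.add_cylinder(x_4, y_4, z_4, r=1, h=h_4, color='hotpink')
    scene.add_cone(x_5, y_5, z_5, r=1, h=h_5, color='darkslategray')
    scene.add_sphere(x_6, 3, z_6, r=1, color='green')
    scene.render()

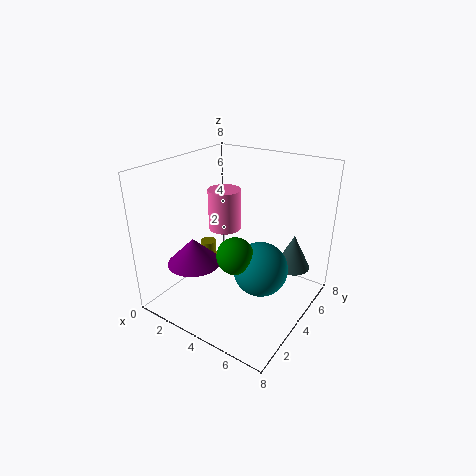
x_1 = 2; y_1 = 2.5; z_1 = 2.5; r_1 = 1.5; x_2 = 1; y_2 = 5; z_2 = 1; h_2 = 1.5; x_3 = 5.5; y_3 = 4; z_3 = 2.5; x_4 = 2; y_4 = 5.5; z_4 = 3.5; h_4 = 2.5; x_5 = 6.5; y_5 = 6; z_5 = 2; h_5 = 2; x_6 = 4.5; z_6 = 3.5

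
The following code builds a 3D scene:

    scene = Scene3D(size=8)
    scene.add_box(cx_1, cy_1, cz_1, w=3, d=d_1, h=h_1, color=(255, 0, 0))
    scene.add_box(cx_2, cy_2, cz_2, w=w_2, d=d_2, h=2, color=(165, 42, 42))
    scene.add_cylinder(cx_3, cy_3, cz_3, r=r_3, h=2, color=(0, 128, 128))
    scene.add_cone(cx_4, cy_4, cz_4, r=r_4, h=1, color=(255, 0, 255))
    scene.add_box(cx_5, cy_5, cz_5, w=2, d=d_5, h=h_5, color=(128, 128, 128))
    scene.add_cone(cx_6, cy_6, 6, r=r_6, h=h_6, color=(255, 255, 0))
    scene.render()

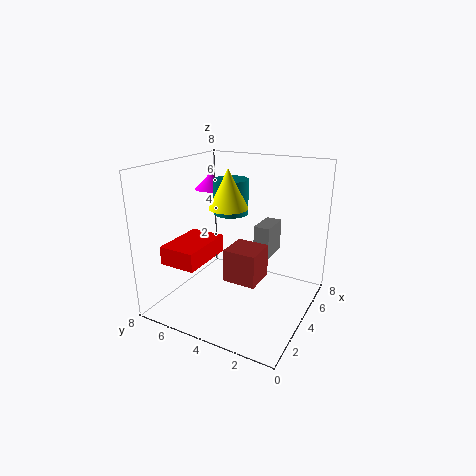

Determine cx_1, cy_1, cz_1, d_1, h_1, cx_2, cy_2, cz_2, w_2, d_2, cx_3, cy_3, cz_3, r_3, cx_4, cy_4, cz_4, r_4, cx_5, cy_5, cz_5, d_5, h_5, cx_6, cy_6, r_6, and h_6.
cx_1 = 1
cy_1 = 5
cz_1 = 3
d_1 = 2
h_1 = 1
cx_2 = 4
cy_2 = 3
cz_2 = 1
w_2 = 2
d_2 = 2
cx_3 = 5
cy_3 = 5
cz_3 = 5
r_3 = 1
cx_4 = 6
cy_4 = 7
cz_4 = 6
r_4 = 1
cx_5 = 6
cy_5 = 3
cz_5 = 2
d_5 = 1
h_5 = 2
cx_6 = 3
cy_6 = 4
r_6 = 1
h_6 = 2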